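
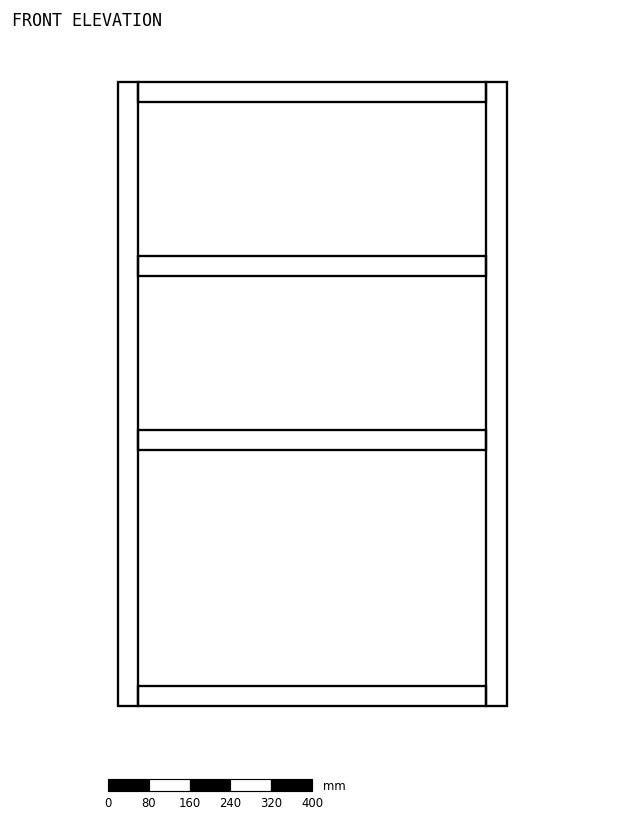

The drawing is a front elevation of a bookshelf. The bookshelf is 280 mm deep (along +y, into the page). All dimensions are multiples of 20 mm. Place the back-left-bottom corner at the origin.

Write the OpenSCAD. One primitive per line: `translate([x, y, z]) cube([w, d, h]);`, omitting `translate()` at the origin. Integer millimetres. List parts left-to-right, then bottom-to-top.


cube([40, 280, 1220]);
translate([40, 0, 0]) cube([680, 280, 40]);
translate([40, 0, 500]) cube([680, 280, 40]);
translate([40, 0, 840]) cube([680, 280, 40]);
translate([40, 0, 1180]) cube([680, 280, 40]);
translate([720, 0, 0]) cube([40, 280, 1220]);


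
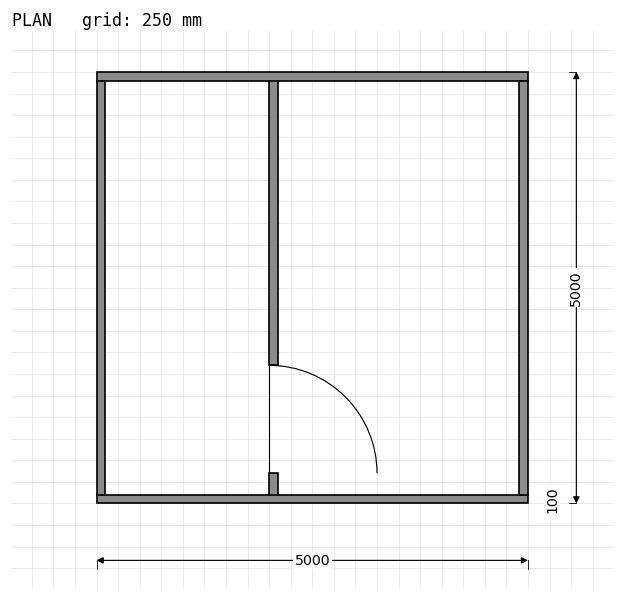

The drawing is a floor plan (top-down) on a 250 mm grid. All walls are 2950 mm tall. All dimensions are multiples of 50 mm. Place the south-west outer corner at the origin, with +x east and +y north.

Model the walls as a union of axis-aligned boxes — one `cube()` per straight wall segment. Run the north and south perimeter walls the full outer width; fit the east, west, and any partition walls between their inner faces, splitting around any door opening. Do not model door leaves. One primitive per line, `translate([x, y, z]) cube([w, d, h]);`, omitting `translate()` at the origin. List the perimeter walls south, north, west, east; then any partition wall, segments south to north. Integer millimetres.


cube([5000, 100, 2950]);
translate([0, 4900, 0]) cube([5000, 100, 2950]);
translate([0, 100, 0]) cube([100, 4800, 2950]);
translate([4900, 100, 0]) cube([100, 4800, 2950]);
translate([2000, 100, 0]) cube([100, 250, 2950]);
translate([2000, 1600, 0]) cube([100, 3300, 2950]);


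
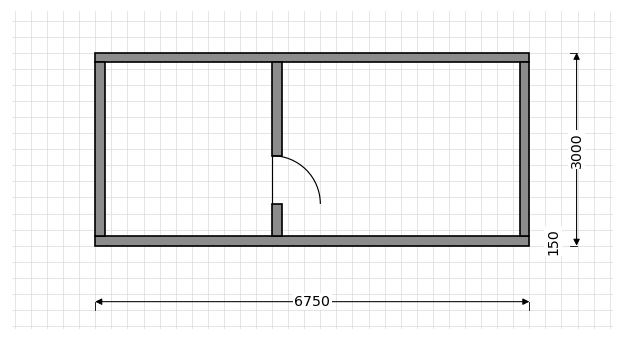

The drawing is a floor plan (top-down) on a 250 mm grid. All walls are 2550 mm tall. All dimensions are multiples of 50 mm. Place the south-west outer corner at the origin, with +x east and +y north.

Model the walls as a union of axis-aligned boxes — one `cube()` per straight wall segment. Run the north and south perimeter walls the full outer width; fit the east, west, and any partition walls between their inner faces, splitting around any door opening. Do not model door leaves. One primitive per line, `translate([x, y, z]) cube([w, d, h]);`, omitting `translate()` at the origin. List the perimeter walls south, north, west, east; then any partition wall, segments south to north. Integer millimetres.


cube([6750, 150, 2550]);
translate([0, 2850, 0]) cube([6750, 150, 2550]);
translate([0, 150, 0]) cube([150, 2700, 2550]);
translate([6600, 150, 0]) cube([150, 2700, 2550]);
translate([2750, 150, 0]) cube([150, 500, 2550]);
translate([2750, 1400, 0]) cube([150, 1450, 2550]);


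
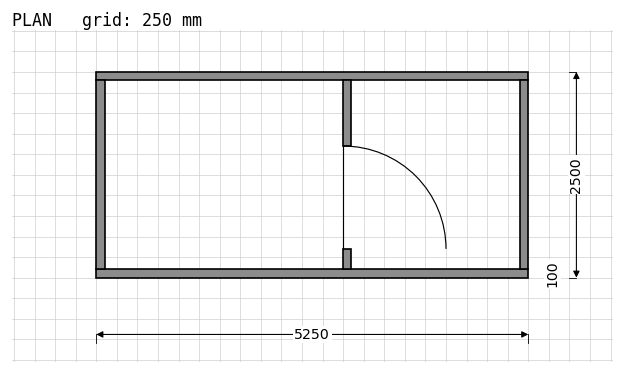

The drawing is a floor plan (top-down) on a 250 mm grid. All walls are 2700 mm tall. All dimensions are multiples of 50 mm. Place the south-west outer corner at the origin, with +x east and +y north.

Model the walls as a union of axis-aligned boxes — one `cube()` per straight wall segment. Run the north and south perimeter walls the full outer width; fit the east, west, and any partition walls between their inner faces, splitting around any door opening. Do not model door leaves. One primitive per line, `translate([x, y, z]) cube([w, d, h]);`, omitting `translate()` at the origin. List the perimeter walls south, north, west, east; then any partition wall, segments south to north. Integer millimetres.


cube([5250, 100, 2700]);
translate([0, 2400, 0]) cube([5250, 100, 2700]);
translate([0, 100, 0]) cube([100, 2300, 2700]);
translate([5150, 100, 0]) cube([100, 2300, 2700]);
translate([3000, 100, 0]) cube([100, 250, 2700]);
translate([3000, 1600, 0]) cube([100, 800, 2700]);


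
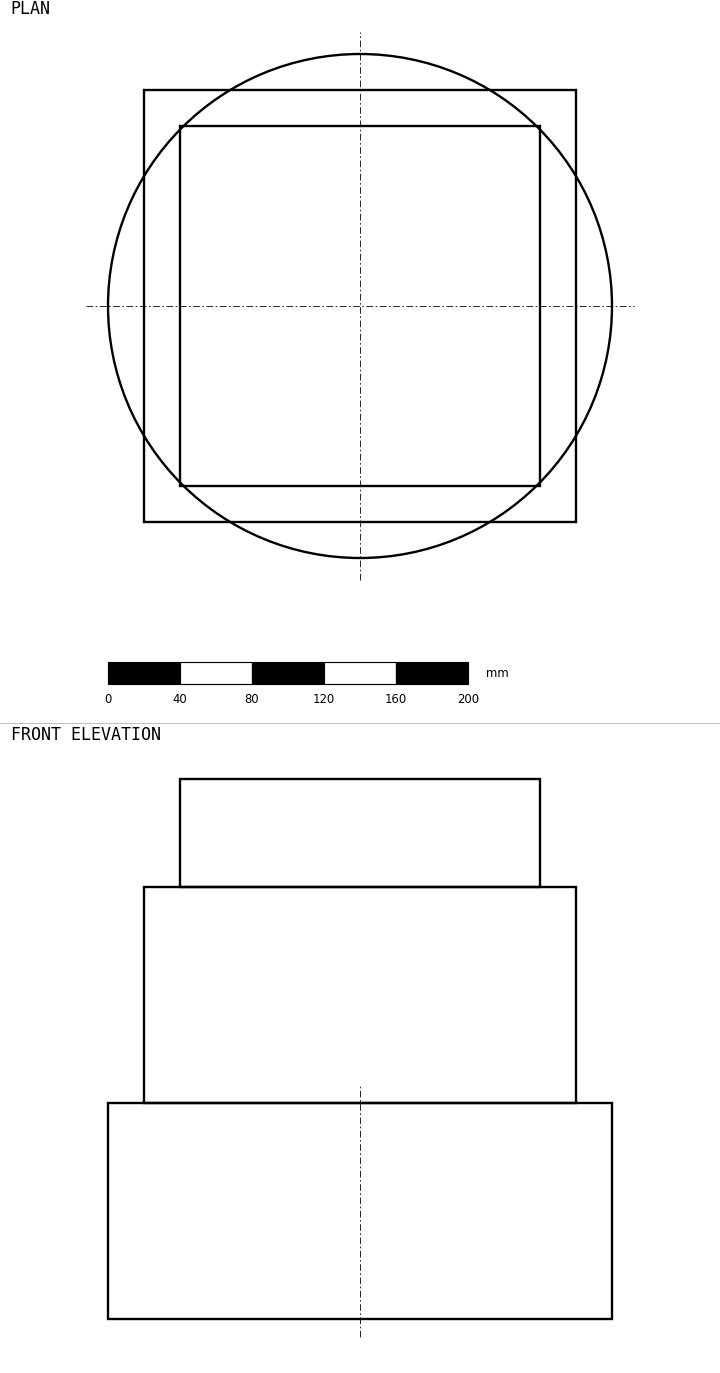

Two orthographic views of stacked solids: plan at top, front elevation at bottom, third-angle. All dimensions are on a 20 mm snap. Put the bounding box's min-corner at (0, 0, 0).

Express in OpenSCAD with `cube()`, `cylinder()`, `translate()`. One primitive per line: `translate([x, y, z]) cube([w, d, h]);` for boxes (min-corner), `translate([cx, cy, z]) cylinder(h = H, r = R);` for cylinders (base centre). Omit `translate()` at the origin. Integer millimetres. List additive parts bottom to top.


translate([140, 140, 0]) cylinder(h = 120, r = 140);
translate([20, 20, 120]) cube([240, 240, 120]);
translate([40, 40, 240]) cube([200, 200, 60]);


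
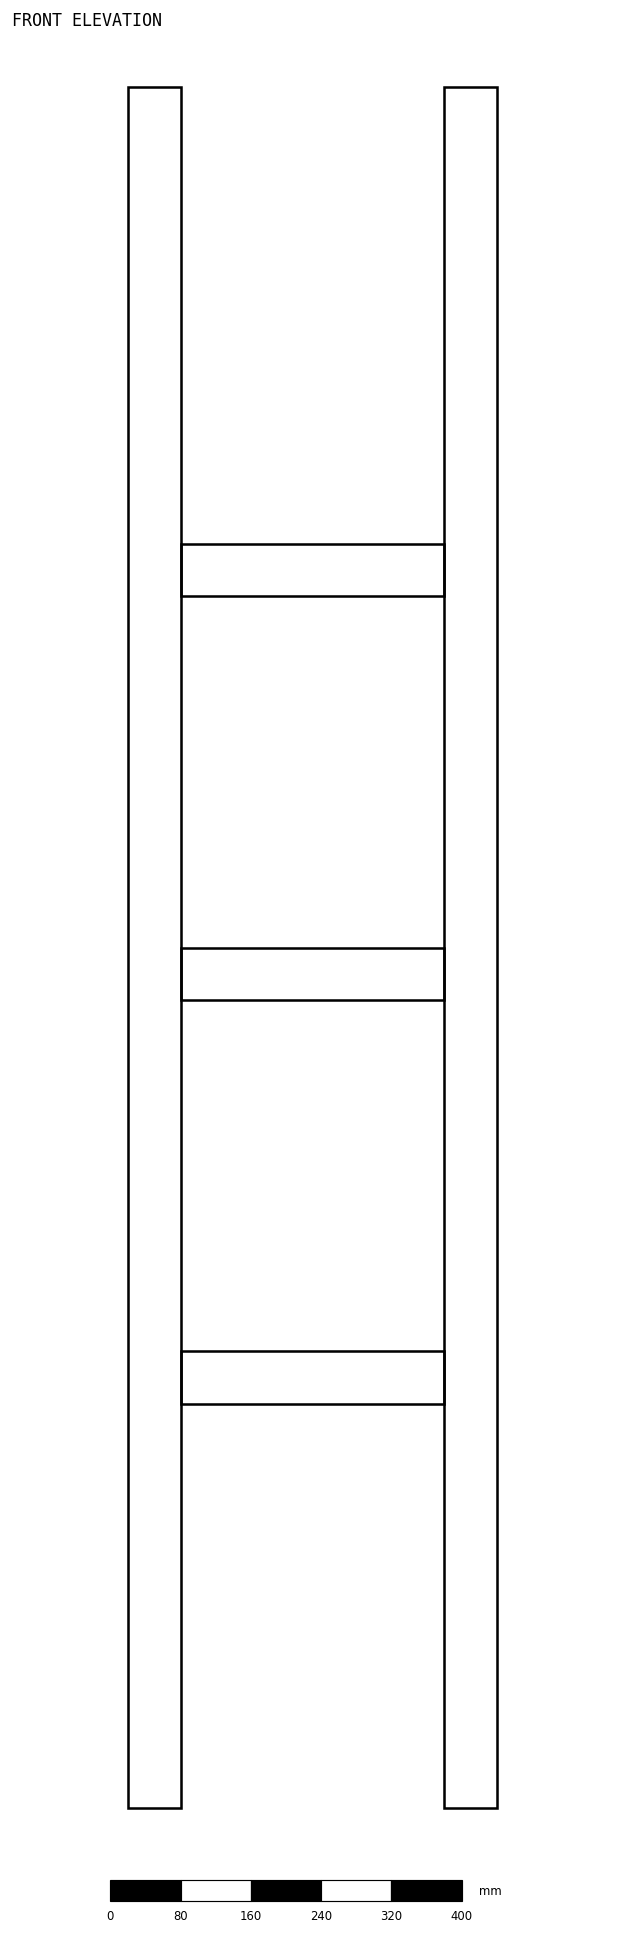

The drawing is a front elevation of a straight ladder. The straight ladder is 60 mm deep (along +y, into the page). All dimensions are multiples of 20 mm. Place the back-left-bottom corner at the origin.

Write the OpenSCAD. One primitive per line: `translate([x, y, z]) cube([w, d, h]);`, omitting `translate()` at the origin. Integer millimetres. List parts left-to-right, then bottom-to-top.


cube([60, 60, 1960]);
translate([60, 0, 460]) cube([300, 60, 60]);
translate([60, 0, 920]) cube([300, 60, 60]);
translate([60, 0, 1380]) cube([300, 60, 60]);
translate([360, 0, 0]) cube([60, 60, 1960]);


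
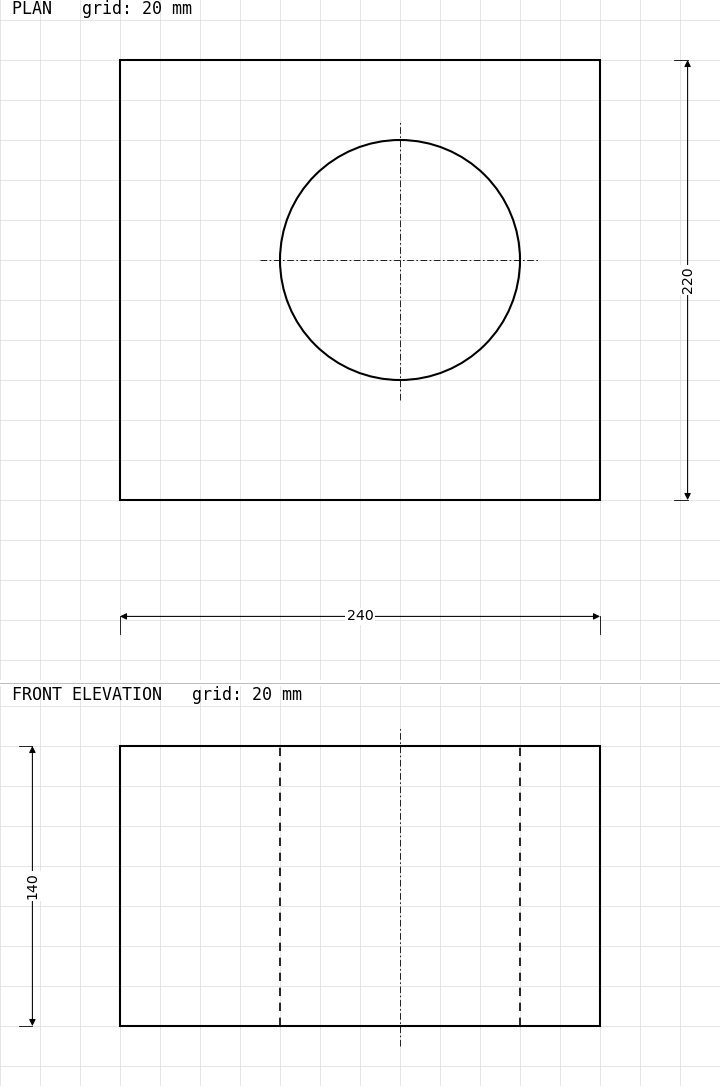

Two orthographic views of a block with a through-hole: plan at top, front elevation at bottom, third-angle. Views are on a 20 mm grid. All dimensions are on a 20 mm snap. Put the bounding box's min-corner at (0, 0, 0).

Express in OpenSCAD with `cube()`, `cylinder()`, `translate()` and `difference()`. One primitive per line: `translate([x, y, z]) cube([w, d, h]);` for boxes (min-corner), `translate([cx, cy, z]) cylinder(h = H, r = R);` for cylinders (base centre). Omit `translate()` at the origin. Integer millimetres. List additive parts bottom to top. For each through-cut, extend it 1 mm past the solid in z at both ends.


difference() {
  cube([240, 220, 140]);
  translate([140, 120, -1]) cylinder(h = 142, r = 60);
}


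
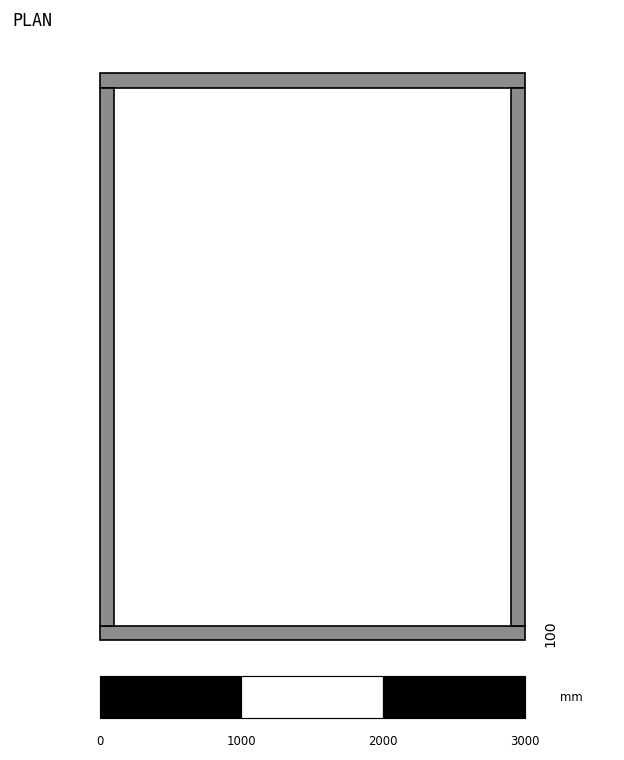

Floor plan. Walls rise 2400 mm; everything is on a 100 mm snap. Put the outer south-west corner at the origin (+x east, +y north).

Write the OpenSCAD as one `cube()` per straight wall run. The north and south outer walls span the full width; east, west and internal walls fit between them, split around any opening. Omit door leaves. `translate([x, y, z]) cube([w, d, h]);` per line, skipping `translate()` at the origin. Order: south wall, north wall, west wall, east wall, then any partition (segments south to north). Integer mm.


cube([3000, 100, 2400]);
translate([0, 3900, 0]) cube([3000, 100, 2400]);
translate([0, 100, 0]) cube([100, 3800, 2400]);
translate([2900, 100, 0]) cube([100, 3800, 2400]);


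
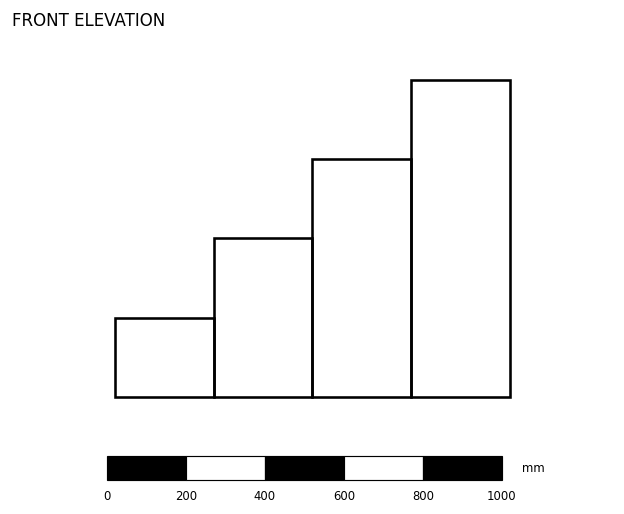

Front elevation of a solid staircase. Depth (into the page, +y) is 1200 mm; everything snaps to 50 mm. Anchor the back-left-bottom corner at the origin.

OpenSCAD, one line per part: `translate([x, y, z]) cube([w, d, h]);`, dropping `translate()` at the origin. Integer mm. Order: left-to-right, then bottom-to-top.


cube([250, 1200, 200]);
translate([250, 0, 0]) cube([250, 1200, 400]);
translate([500, 0, 0]) cube([250, 1200, 600]);
translate([750, 0, 0]) cube([250, 1200, 800]);


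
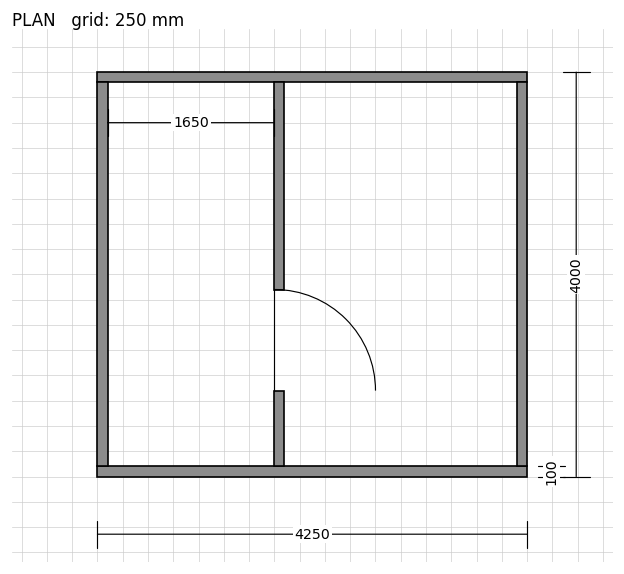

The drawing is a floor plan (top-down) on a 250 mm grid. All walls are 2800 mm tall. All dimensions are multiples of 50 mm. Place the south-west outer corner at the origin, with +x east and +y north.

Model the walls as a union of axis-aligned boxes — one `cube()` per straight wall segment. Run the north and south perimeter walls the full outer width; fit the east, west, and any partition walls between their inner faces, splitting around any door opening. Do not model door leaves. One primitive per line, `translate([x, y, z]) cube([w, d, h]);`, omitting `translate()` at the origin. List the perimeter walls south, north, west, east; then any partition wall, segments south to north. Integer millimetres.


cube([4250, 100, 2800]);
translate([0, 3900, 0]) cube([4250, 100, 2800]);
translate([0, 100, 0]) cube([100, 3800, 2800]);
translate([4150, 100, 0]) cube([100, 3800, 2800]);
translate([1750, 100, 0]) cube([100, 750, 2800]);
translate([1750, 1850, 0]) cube([100, 2050, 2800]);


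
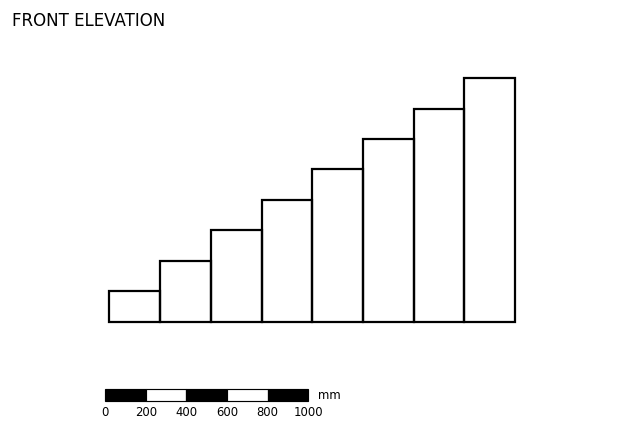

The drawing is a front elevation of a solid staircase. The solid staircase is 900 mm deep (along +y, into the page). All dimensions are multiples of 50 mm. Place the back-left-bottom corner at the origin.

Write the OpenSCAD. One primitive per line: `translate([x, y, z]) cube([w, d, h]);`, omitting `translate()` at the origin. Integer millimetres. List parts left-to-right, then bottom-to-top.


cube([250, 900, 150]);
translate([250, 0, 0]) cube([250, 900, 300]);
translate([500, 0, 0]) cube([250, 900, 450]);
translate([750, 0, 0]) cube([250, 900, 600]);
translate([1000, 0, 0]) cube([250, 900, 750]);
translate([1250, 0, 0]) cube([250, 900, 900]);
translate([1500, 0, 0]) cube([250, 900, 1050]);
translate([1750, 0, 0]) cube([250, 900, 1200]);


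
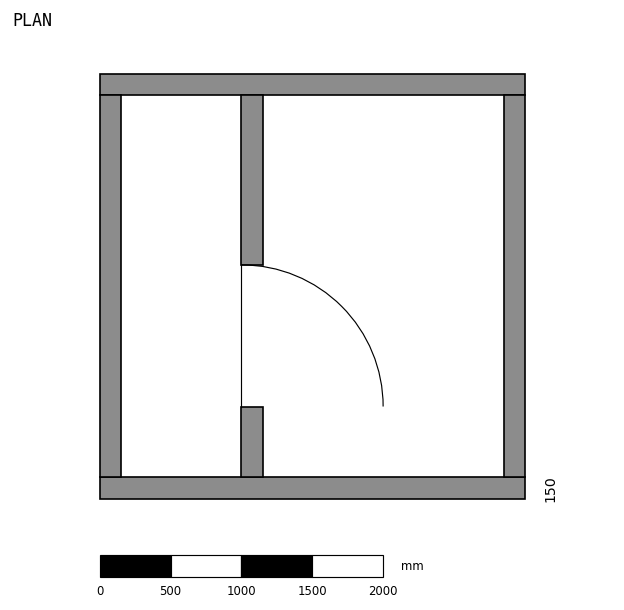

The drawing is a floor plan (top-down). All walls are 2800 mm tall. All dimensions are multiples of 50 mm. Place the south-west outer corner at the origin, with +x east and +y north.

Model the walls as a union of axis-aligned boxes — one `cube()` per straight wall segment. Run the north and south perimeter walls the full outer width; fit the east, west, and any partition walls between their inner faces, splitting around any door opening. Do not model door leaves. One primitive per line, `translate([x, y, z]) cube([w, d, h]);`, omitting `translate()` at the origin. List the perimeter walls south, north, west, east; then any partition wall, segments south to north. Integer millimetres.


cube([3000, 150, 2800]);
translate([0, 2850, 0]) cube([3000, 150, 2800]);
translate([0, 150, 0]) cube([150, 2700, 2800]);
translate([2850, 150, 0]) cube([150, 2700, 2800]);
translate([1000, 150, 0]) cube([150, 500, 2800]);
translate([1000, 1650, 0]) cube([150, 1200, 2800]);


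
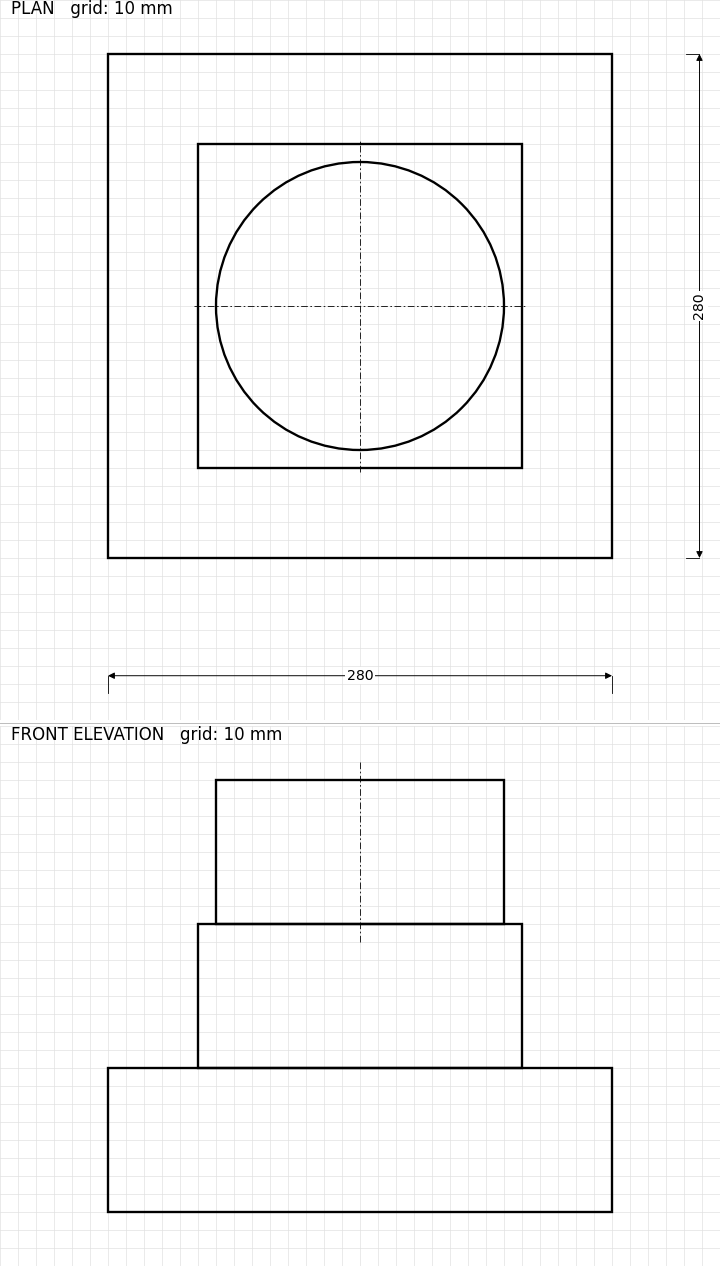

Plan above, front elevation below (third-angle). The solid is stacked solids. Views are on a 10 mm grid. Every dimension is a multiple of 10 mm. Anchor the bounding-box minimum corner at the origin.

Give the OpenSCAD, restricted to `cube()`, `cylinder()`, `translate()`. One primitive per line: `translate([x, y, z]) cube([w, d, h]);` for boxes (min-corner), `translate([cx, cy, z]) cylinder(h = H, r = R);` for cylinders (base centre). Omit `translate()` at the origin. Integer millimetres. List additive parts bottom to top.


cube([280, 280, 80]);
translate([50, 50, 80]) cube([180, 180, 80]);
translate([140, 140, 160]) cylinder(h = 80, r = 80);


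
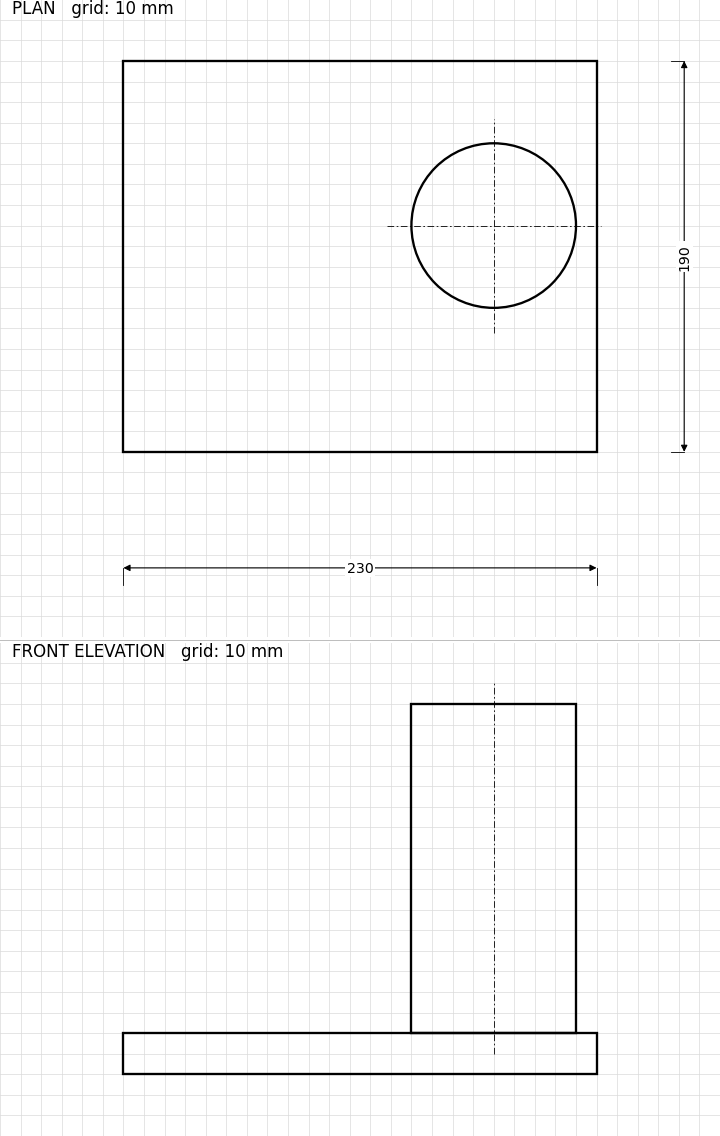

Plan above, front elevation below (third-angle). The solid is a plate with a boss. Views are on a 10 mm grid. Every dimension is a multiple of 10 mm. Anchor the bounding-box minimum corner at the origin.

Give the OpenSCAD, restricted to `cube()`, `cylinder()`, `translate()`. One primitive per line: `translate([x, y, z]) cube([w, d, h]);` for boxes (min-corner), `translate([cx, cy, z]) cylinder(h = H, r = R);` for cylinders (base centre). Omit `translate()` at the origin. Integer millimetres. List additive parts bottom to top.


cube([230, 190, 20]);
translate([180, 110, 20]) cylinder(h = 160, r = 40);


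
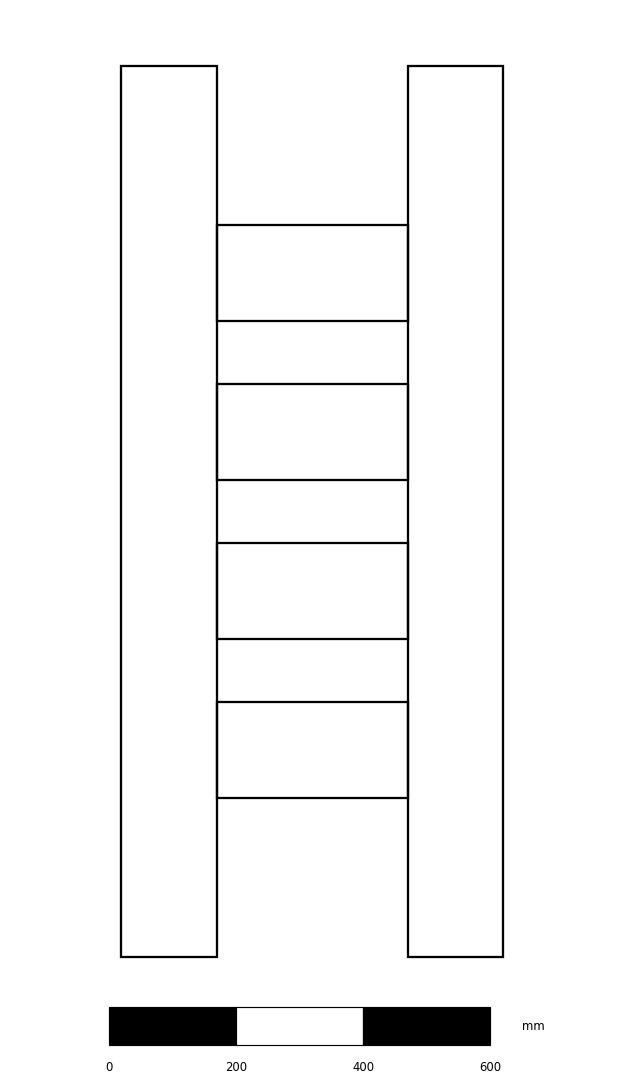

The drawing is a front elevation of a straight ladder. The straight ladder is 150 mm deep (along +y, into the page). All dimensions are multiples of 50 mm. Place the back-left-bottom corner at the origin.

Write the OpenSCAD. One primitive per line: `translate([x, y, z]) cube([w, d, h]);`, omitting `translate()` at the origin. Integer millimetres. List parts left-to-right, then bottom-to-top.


cube([150, 150, 1400]);
translate([150, 0, 250]) cube([300, 150, 150]);
translate([150, 0, 500]) cube([300, 150, 150]);
translate([150, 0, 750]) cube([300, 150, 150]);
translate([150, 0, 1000]) cube([300, 150, 150]);
translate([450, 0, 0]) cube([150, 150, 1400]);


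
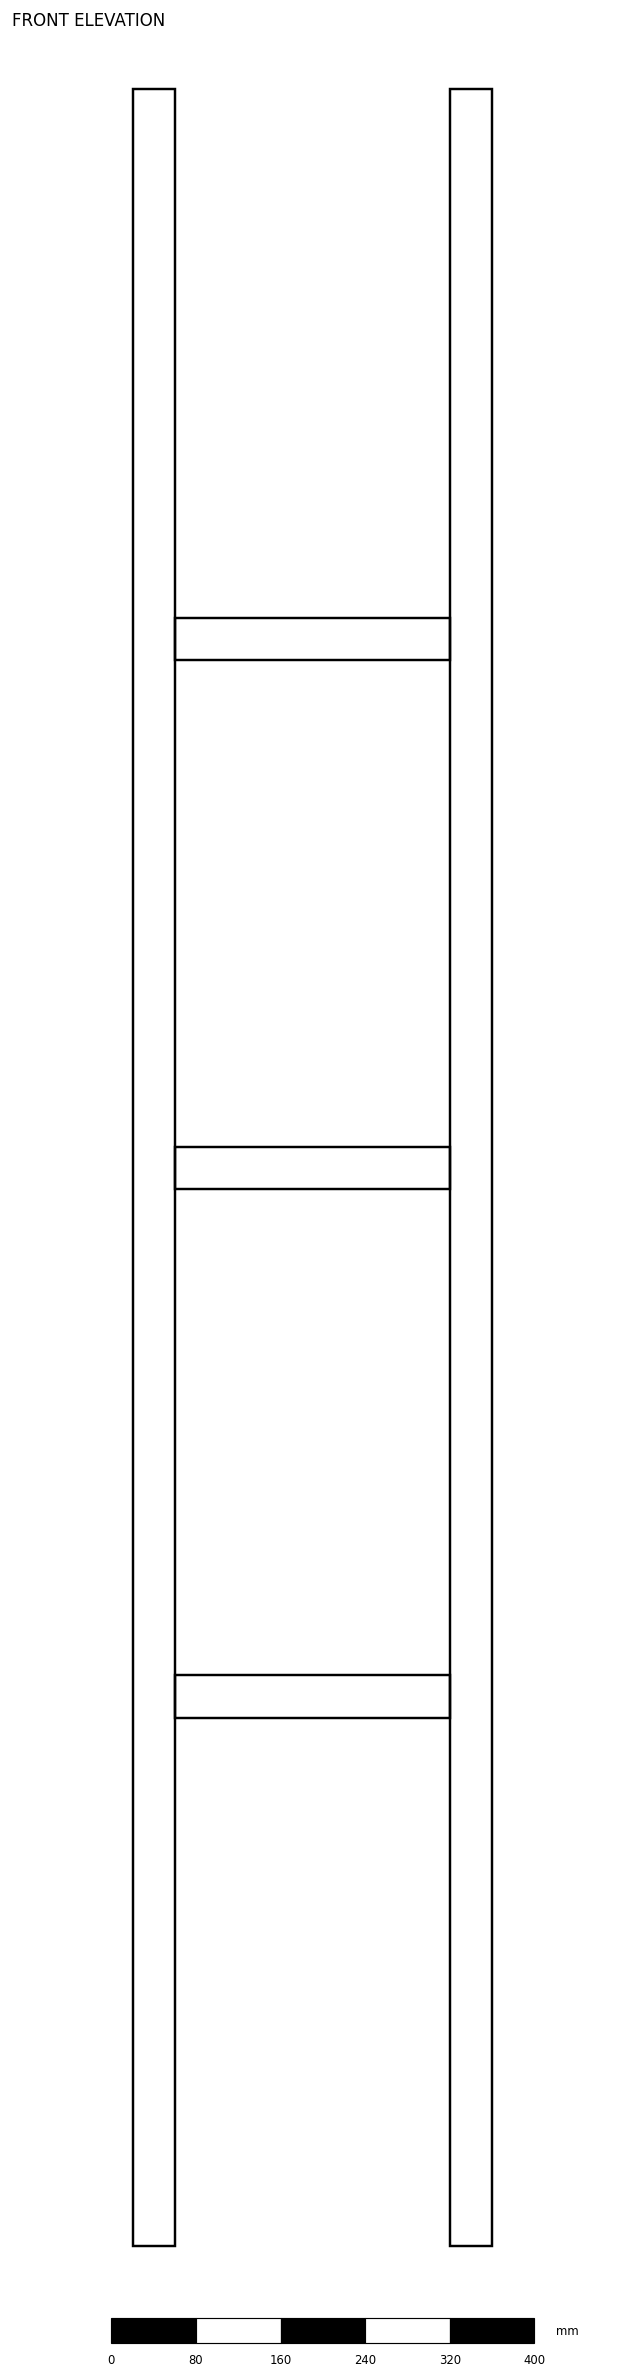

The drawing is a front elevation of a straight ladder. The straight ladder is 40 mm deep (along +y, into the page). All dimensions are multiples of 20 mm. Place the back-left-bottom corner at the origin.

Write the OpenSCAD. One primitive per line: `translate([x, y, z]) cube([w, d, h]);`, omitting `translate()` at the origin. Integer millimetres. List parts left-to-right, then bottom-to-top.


cube([40, 40, 2040]);
translate([40, 0, 500]) cube([260, 40, 40]);
translate([40, 0, 1000]) cube([260, 40, 40]);
translate([40, 0, 1500]) cube([260, 40, 40]);
translate([300, 0, 0]) cube([40, 40, 2040]);


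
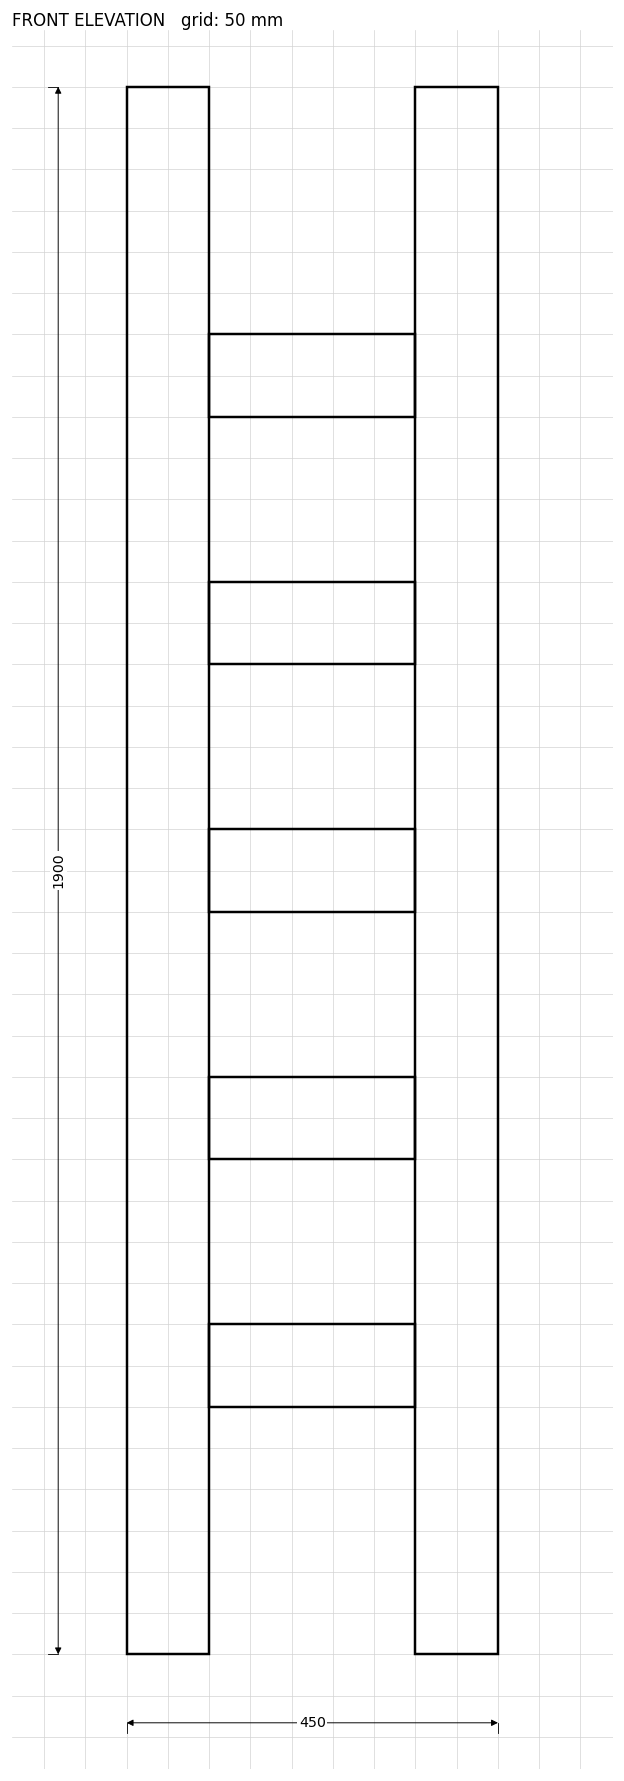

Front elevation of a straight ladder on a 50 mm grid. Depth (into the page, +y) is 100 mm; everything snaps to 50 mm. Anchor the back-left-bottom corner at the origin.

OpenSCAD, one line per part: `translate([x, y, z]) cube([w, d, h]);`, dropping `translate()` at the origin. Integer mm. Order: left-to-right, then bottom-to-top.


cube([100, 100, 1900]);
translate([100, 0, 300]) cube([250, 100, 100]);
translate([100, 0, 600]) cube([250, 100, 100]);
translate([100, 0, 900]) cube([250, 100, 100]);
translate([100, 0, 1200]) cube([250, 100, 100]);
translate([100, 0, 1500]) cube([250, 100, 100]);
translate([350, 0, 0]) cube([100, 100, 1900]);


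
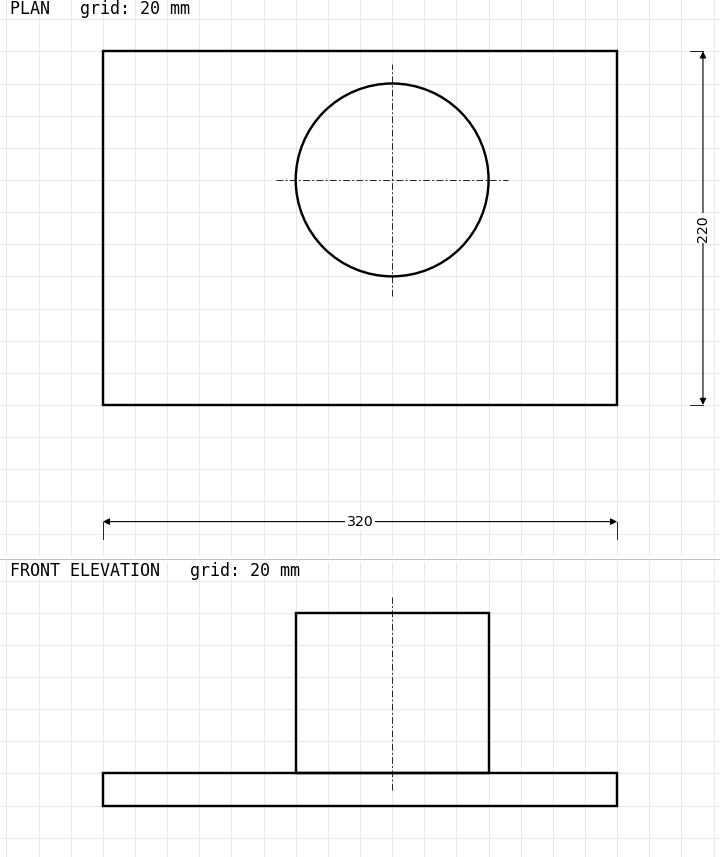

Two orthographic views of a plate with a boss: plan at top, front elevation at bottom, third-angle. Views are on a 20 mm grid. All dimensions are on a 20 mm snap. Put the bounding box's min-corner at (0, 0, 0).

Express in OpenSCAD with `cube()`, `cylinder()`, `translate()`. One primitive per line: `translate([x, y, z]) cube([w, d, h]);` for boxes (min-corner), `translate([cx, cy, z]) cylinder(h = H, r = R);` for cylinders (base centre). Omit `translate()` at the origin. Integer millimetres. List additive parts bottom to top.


cube([320, 220, 20]);
translate([180, 140, 20]) cylinder(h = 100, r = 60);


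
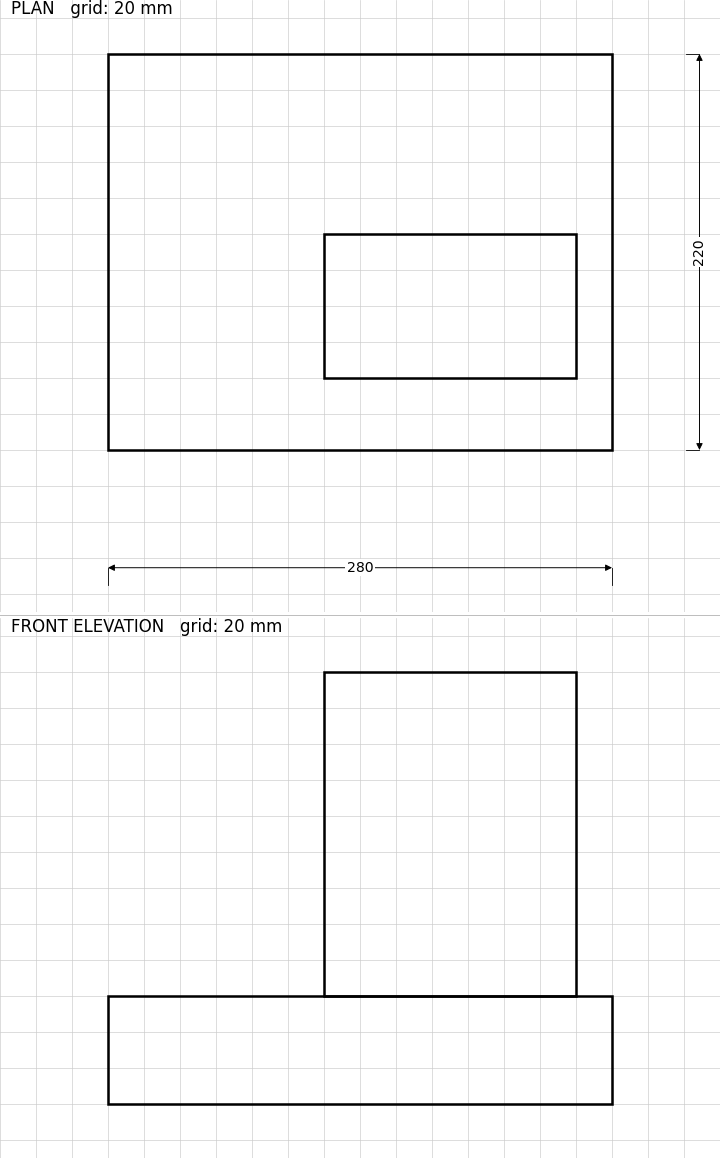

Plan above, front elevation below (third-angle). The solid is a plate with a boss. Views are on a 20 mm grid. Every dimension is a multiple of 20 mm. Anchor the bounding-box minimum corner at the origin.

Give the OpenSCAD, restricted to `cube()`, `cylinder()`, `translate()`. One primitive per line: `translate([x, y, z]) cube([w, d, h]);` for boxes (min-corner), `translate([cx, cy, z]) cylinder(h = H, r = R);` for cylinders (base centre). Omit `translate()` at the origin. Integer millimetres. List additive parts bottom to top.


cube([280, 220, 60]);
translate([120, 40, 60]) cube([140, 80, 180]);


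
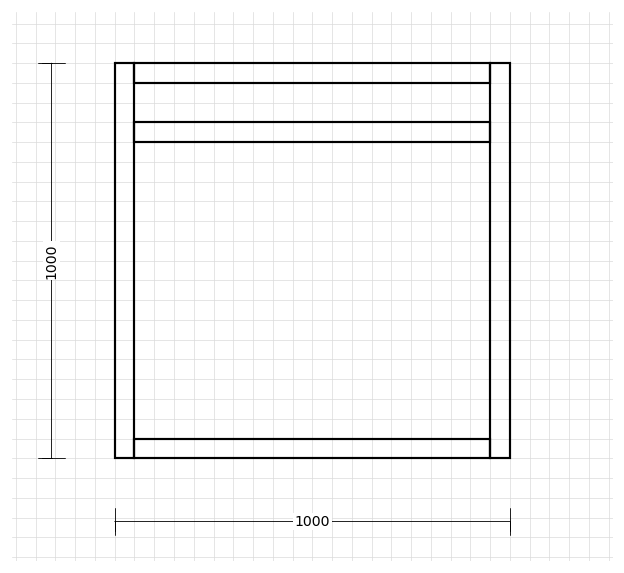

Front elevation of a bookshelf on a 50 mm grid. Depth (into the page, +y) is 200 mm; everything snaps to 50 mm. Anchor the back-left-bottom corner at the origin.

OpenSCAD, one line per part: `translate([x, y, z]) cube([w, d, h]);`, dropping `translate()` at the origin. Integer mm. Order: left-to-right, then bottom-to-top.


cube([50, 200, 1000]);
translate([50, 0, 0]) cube([900, 200, 50]);
translate([50, 0, 800]) cube([900, 200, 50]);
translate([50, 0, 950]) cube([900, 200, 50]);
translate([950, 0, 0]) cube([50, 200, 1000]);


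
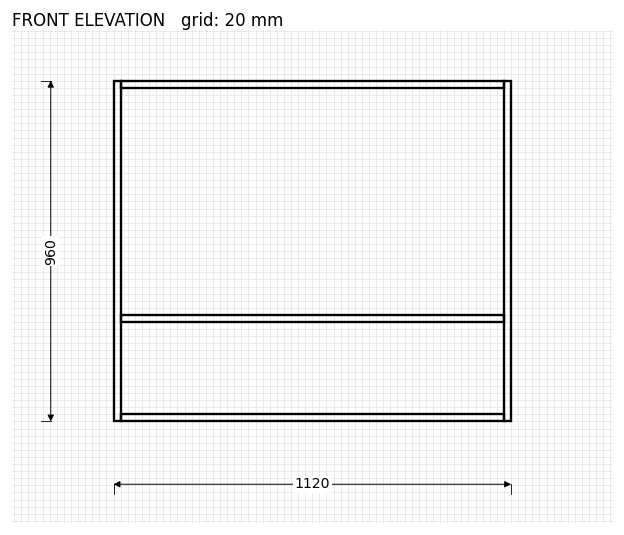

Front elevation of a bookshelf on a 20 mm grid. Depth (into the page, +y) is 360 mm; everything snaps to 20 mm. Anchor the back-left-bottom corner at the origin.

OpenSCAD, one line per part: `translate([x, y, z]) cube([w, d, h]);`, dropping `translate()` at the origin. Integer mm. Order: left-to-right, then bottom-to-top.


cube([20, 360, 960]);
translate([20, 0, 0]) cube([1080, 360, 20]);
translate([20, 0, 280]) cube([1080, 360, 20]);
translate([20, 0, 940]) cube([1080, 360, 20]);
translate([1100, 0, 0]) cube([20, 360, 960]);


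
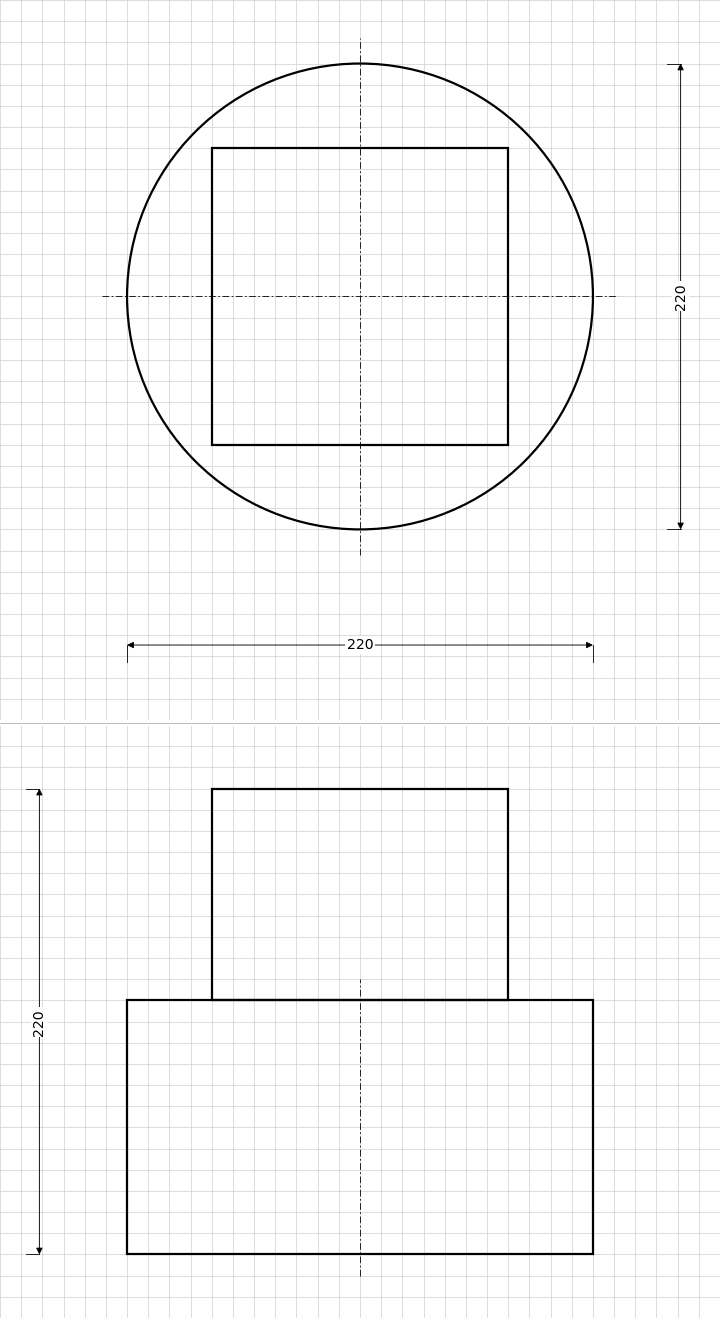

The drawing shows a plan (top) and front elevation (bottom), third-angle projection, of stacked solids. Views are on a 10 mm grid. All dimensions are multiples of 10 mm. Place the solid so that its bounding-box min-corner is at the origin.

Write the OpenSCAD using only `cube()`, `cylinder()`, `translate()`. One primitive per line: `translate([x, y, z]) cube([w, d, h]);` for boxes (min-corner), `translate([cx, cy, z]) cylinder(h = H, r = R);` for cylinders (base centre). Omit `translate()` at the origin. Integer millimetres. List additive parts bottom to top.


translate([110, 110, 0]) cylinder(h = 120, r = 110);
translate([40, 40, 120]) cube([140, 140, 100]);


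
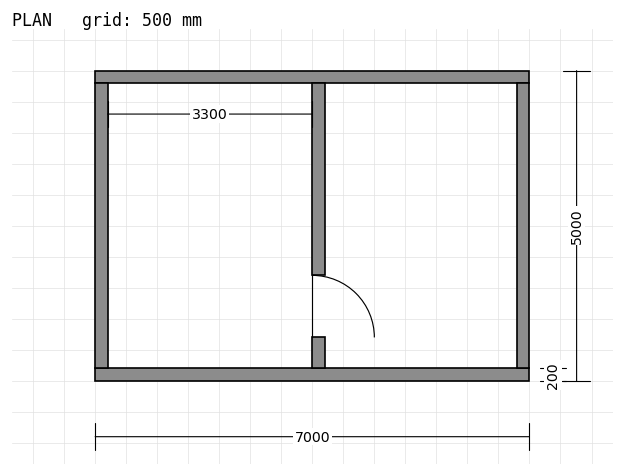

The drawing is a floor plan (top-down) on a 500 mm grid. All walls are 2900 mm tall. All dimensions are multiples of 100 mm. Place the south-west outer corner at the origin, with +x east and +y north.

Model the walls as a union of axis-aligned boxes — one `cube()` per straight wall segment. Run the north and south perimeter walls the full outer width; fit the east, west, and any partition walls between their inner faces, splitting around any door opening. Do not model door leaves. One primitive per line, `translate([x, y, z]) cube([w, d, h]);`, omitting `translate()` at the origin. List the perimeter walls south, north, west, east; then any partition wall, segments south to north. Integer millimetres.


cube([7000, 200, 2900]);
translate([0, 4800, 0]) cube([7000, 200, 2900]);
translate([0, 200, 0]) cube([200, 4600, 2900]);
translate([6800, 200, 0]) cube([200, 4600, 2900]);
translate([3500, 200, 0]) cube([200, 500, 2900]);
translate([3500, 1700, 0]) cube([200, 3100, 2900]);


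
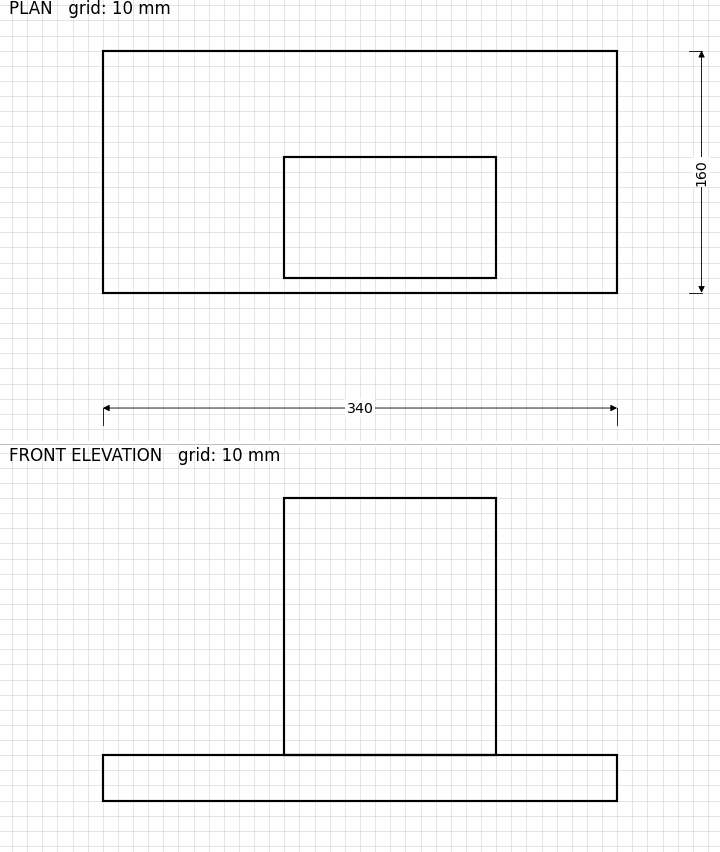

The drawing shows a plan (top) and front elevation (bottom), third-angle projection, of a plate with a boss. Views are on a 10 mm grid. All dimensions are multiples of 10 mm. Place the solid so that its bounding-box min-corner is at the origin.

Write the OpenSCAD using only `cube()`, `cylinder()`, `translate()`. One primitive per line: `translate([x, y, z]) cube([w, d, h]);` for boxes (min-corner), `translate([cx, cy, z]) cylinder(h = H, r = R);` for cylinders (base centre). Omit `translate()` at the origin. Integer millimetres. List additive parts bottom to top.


cube([340, 160, 30]);
translate([120, 10, 30]) cube([140, 80, 170]);


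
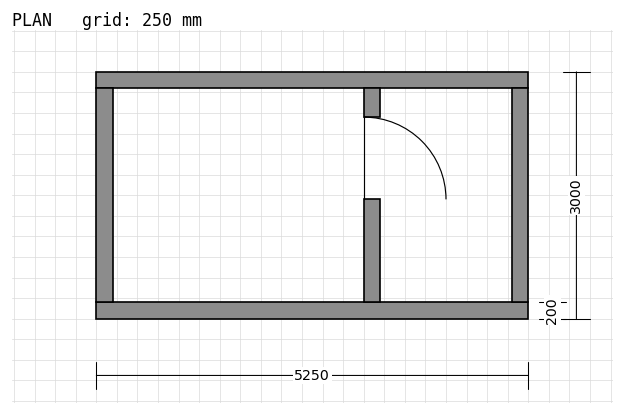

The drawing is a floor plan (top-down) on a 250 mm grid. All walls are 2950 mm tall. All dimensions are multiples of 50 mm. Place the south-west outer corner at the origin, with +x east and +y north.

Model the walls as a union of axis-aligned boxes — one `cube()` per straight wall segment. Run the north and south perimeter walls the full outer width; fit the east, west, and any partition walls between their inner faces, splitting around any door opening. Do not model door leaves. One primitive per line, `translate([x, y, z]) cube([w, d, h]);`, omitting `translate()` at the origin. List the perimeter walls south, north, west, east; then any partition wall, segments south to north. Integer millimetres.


cube([5250, 200, 2950]);
translate([0, 2800, 0]) cube([5250, 200, 2950]);
translate([0, 200, 0]) cube([200, 2600, 2950]);
translate([5050, 200, 0]) cube([200, 2600, 2950]);
translate([3250, 200, 0]) cube([200, 1250, 2950]);
translate([3250, 2450, 0]) cube([200, 350, 2950]);


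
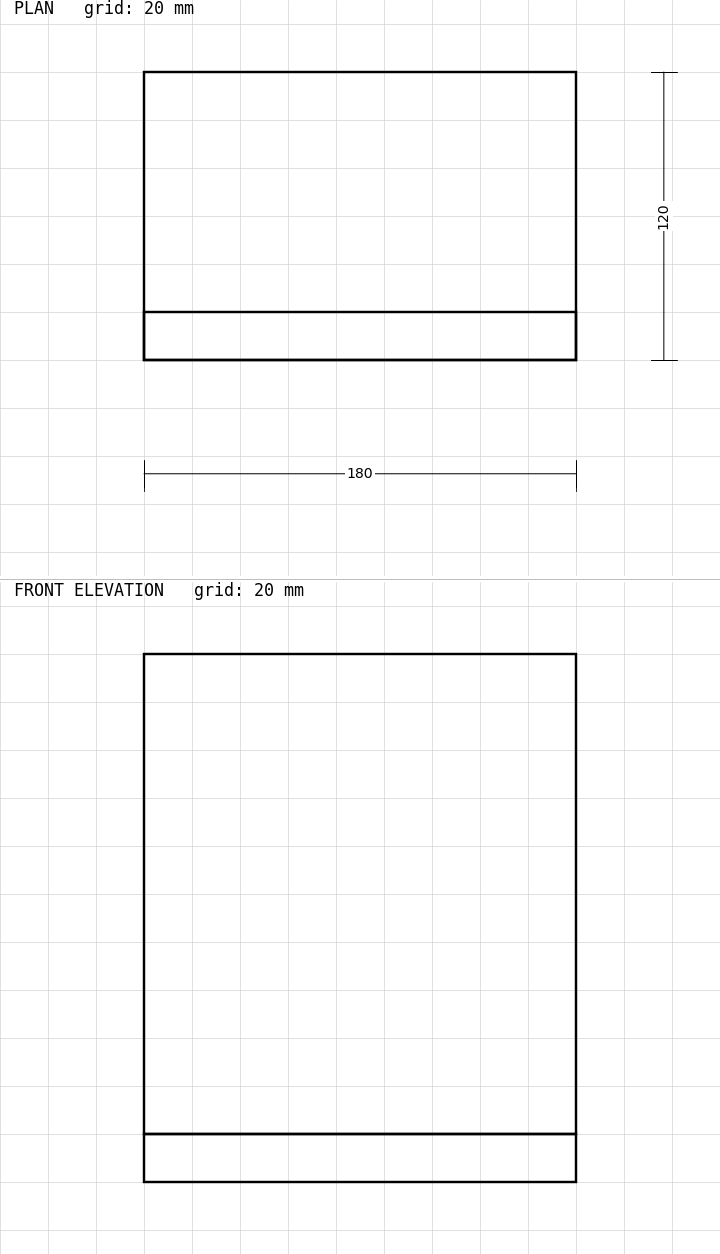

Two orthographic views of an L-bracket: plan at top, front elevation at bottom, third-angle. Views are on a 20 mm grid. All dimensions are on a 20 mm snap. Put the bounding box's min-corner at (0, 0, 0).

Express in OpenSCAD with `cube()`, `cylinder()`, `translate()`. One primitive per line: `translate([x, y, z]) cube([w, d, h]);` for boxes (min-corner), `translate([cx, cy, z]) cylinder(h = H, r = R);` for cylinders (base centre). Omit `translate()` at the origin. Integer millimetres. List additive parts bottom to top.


cube([180, 120, 20]);
translate([0, 0, 20]) cube([180, 20, 200]);


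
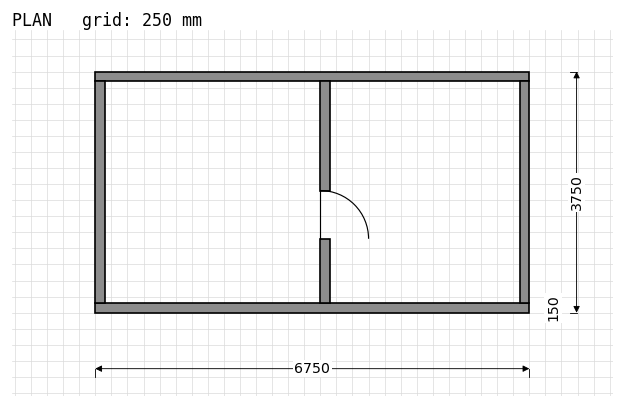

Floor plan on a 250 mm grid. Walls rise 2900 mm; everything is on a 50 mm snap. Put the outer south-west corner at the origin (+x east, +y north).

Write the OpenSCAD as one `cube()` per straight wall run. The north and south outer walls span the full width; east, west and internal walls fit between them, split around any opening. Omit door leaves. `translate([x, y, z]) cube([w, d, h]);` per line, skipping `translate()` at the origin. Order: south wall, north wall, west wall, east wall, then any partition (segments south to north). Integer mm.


cube([6750, 150, 2900]);
translate([0, 3600, 0]) cube([6750, 150, 2900]);
translate([0, 150, 0]) cube([150, 3450, 2900]);
translate([6600, 150, 0]) cube([150, 3450, 2900]);
translate([3500, 150, 0]) cube([150, 1000, 2900]);
translate([3500, 1900, 0]) cube([150, 1700, 2900]);


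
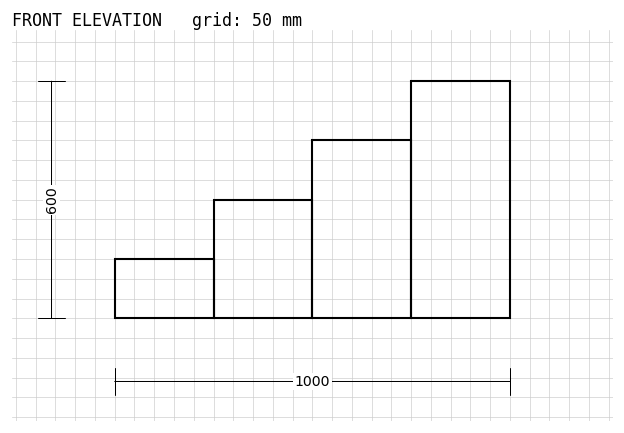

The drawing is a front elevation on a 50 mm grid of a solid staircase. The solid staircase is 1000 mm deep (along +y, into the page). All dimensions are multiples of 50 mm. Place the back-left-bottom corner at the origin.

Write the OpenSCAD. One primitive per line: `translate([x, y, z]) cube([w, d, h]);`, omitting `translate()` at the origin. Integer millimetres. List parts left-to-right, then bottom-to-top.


cube([250, 1000, 150]);
translate([250, 0, 0]) cube([250, 1000, 300]);
translate([500, 0, 0]) cube([250, 1000, 450]);
translate([750, 0, 0]) cube([250, 1000, 600]);


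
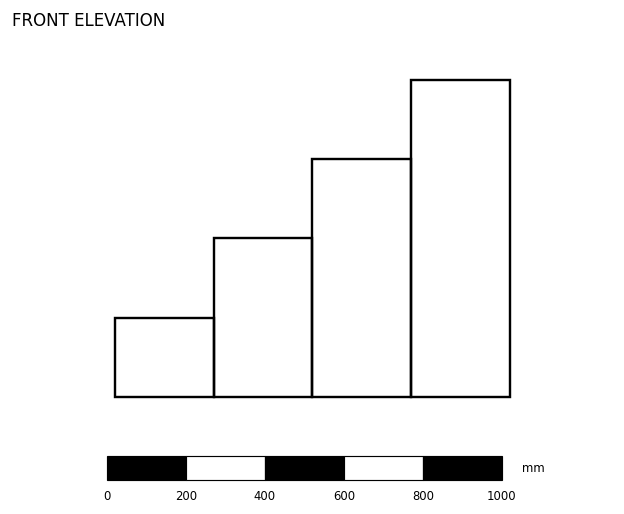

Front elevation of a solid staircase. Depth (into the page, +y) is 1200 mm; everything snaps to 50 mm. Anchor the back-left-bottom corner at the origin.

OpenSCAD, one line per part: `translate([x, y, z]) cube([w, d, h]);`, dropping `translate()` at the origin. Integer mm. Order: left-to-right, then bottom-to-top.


cube([250, 1200, 200]);
translate([250, 0, 0]) cube([250, 1200, 400]);
translate([500, 0, 0]) cube([250, 1200, 600]);
translate([750, 0, 0]) cube([250, 1200, 800]);


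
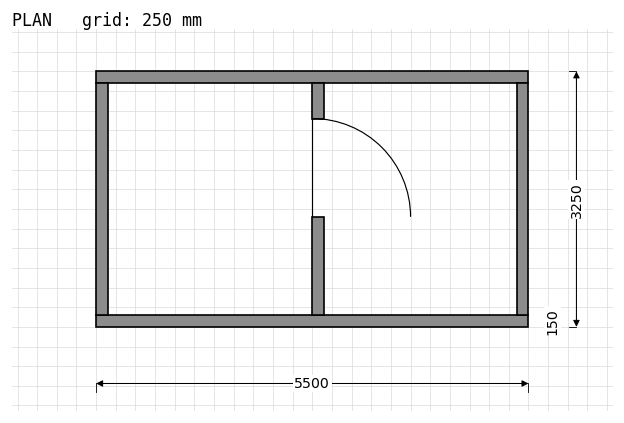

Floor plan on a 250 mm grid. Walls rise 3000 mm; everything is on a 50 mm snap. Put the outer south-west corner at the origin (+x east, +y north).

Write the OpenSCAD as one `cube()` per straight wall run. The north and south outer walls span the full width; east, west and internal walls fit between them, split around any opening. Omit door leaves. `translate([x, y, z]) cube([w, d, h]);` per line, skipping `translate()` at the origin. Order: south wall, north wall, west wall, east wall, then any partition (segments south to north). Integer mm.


cube([5500, 150, 3000]);
translate([0, 3100, 0]) cube([5500, 150, 3000]);
translate([0, 150, 0]) cube([150, 2950, 3000]);
translate([5350, 150, 0]) cube([150, 2950, 3000]);
translate([2750, 150, 0]) cube([150, 1250, 3000]);
translate([2750, 2650, 0]) cube([150, 450, 3000]);


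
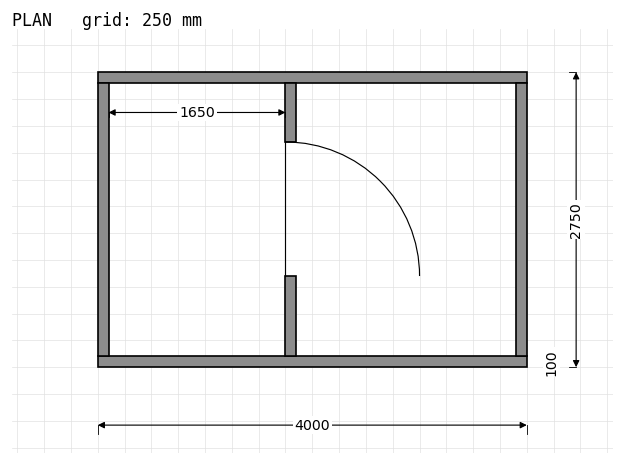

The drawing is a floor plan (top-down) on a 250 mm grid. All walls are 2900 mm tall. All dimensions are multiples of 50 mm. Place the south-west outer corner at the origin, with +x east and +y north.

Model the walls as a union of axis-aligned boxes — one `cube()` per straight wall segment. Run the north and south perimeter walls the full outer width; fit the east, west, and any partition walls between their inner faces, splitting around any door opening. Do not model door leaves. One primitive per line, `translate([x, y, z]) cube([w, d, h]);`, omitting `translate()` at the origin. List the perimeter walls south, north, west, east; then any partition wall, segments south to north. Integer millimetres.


cube([4000, 100, 2900]);
translate([0, 2650, 0]) cube([4000, 100, 2900]);
translate([0, 100, 0]) cube([100, 2550, 2900]);
translate([3900, 100, 0]) cube([100, 2550, 2900]);
translate([1750, 100, 0]) cube([100, 750, 2900]);
translate([1750, 2100, 0]) cube([100, 550, 2900]);


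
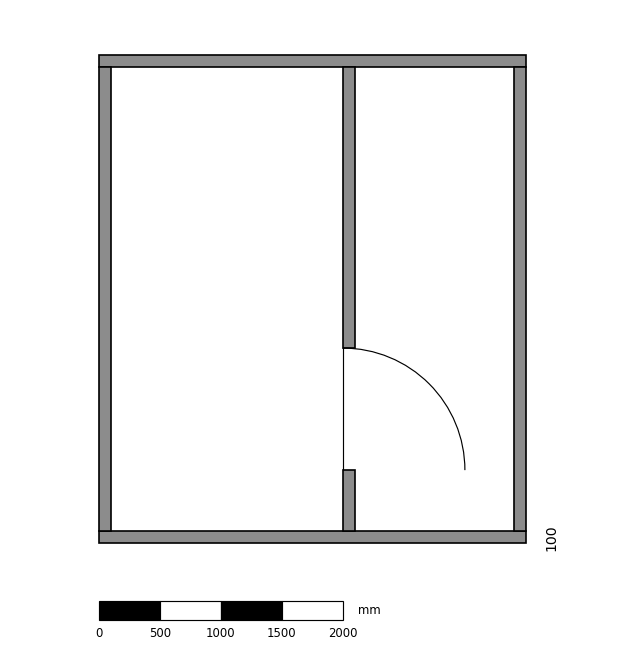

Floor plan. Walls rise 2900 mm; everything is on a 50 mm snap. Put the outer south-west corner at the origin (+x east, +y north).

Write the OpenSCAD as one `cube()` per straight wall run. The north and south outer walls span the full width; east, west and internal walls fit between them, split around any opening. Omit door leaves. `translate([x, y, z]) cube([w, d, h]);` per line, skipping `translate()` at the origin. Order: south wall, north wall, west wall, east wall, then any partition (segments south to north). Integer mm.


cube([3500, 100, 2900]);
translate([0, 3900, 0]) cube([3500, 100, 2900]);
translate([0, 100, 0]) cube([100, 3800, 2900]);
translate([3400, 100, 0]) cube([100, 3800, 2900]);
translate([2000, 100, 0]) cube([100, 500, 2900]);
translate([2000, 1600, 0]) cube([100, 2300, 2900]);


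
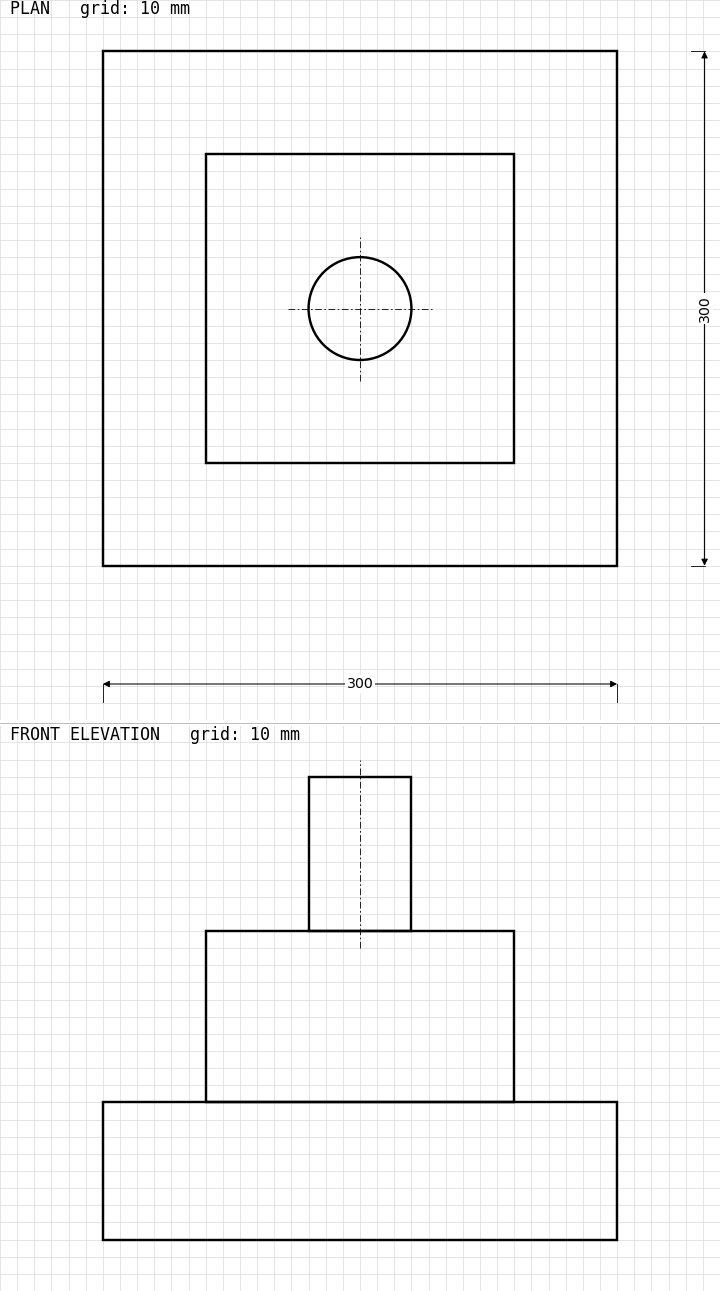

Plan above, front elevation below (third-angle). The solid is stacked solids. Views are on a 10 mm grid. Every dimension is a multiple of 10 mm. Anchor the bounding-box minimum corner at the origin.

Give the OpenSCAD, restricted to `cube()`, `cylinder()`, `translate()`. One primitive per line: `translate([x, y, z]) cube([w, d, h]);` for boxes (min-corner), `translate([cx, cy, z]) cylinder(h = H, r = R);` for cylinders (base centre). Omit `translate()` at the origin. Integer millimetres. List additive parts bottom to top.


cube([300, 300, 80]);
translate([60, 60, 80]) cube([180, 180, 100]);
translate([150, 150, 180]) cylinder(h = 90, r = 30);


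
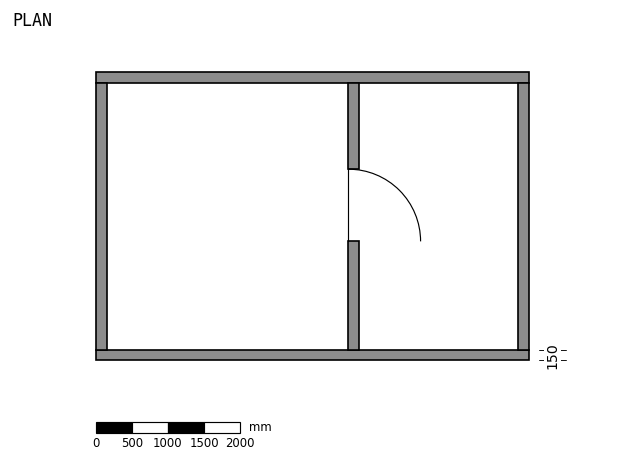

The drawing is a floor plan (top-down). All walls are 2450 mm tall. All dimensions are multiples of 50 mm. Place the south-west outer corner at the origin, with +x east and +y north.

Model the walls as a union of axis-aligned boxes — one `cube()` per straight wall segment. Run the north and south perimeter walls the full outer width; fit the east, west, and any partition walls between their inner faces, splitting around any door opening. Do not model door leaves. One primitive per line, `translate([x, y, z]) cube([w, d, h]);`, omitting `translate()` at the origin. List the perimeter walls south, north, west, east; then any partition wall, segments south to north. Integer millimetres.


cube([6000, 150, 2450]);
translate([0, 3850, 0]) cube([6000, 150, 2450]);
translate([0, 150, 0]) cube([150, 3700, 2450]);
translate([5850, 150, 0]) cube([150, 3700, 2450]);
translate([3500, 150, 0]) cube([150, 1500, 2450]);
translate([3500, 2650, 0]) cube([150, 1200, 2450]);


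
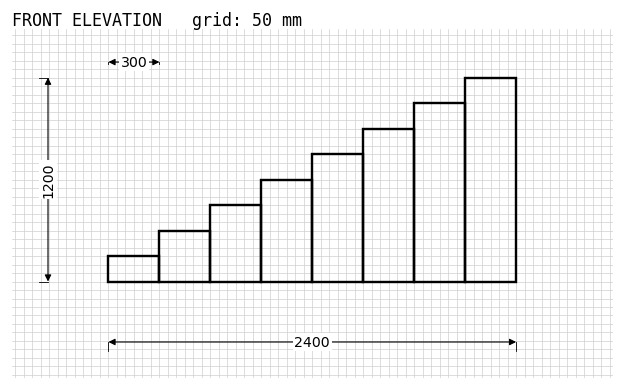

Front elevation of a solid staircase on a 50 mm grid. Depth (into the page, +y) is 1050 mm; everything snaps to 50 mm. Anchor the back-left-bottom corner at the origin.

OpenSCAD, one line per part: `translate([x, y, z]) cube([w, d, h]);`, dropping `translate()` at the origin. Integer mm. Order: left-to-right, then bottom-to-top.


cube([300, 1050, 150]);
translate([300, 0, 0]) cube([300, 1050, 300]);
translate([600, 0, 0]) cube([300, 1050, 450]);
translate([900, 0, 0]) cube([300, 1050, 600]);
translate([1200, 0, 0]) cube([300, 1050, 750]);
translate([1500, 0, 0]) cube([300, 1050, 900]);
translate([1800, 0, 0]) cube([300, 1050, 1050]);
translate([2100, 0, 0]) cube([300, 1050, 1200]);


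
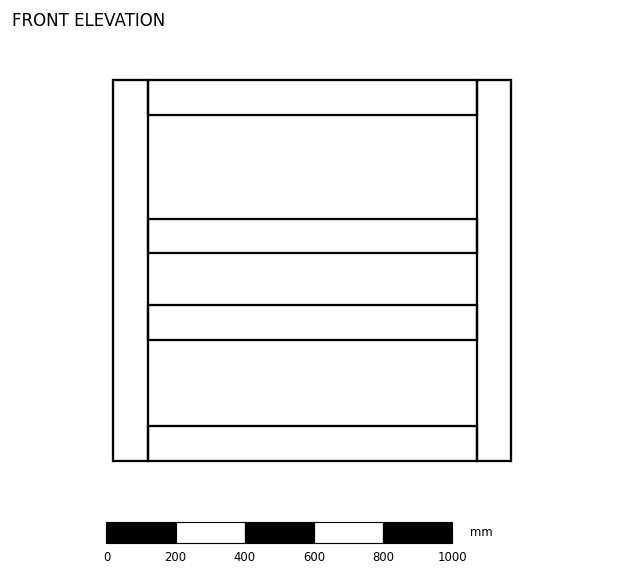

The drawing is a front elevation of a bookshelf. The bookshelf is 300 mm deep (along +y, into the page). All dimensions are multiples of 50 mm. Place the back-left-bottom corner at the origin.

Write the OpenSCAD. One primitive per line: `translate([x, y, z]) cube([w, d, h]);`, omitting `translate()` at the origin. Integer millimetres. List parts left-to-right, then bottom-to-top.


cube([100, 300, 1100]);
translate([100, 0, 0]) cube([950, 300, 100]);
translate([100, 0, 350]) cube([950, 300, 100]);
translate([100, 0, 600]) cube([950, 300, 100]);
translate([100, 0, 1000]) cube([950, 300, 100]);
translate([1050, 0, 0]) cube([100, 300, 1100]);


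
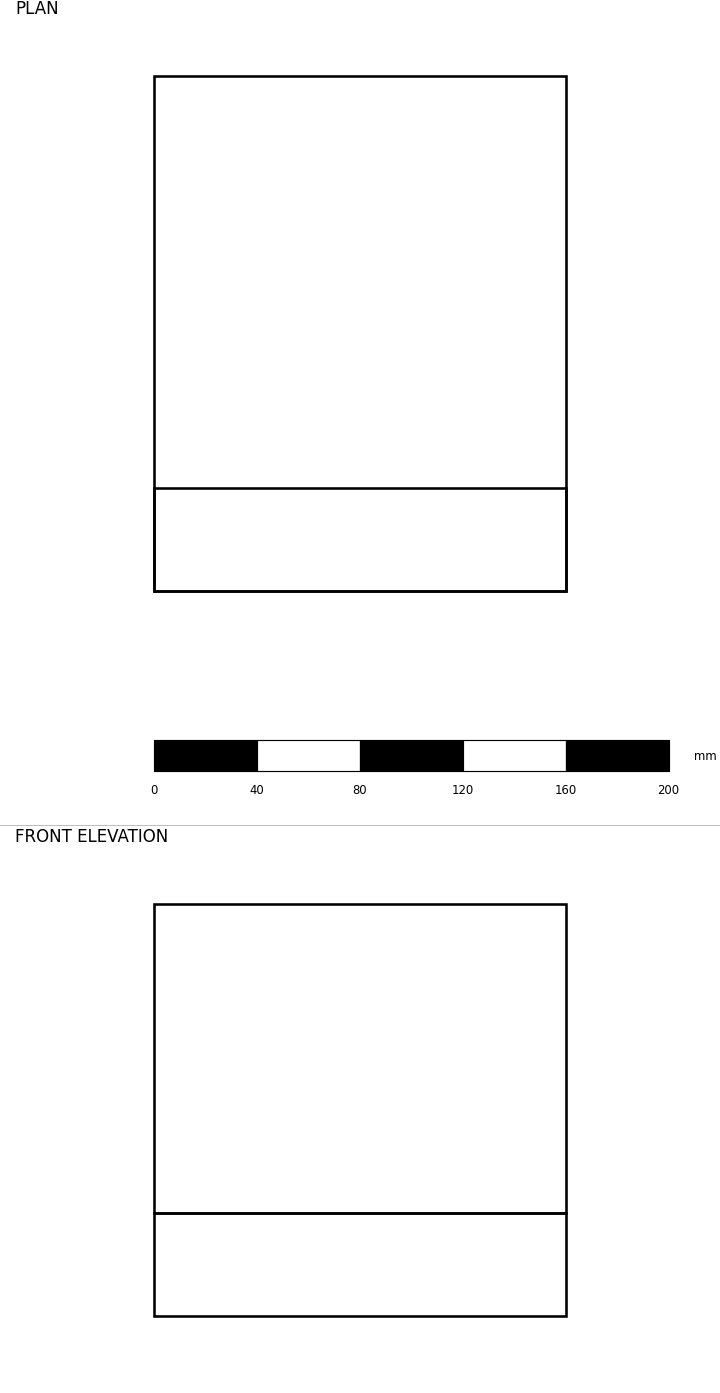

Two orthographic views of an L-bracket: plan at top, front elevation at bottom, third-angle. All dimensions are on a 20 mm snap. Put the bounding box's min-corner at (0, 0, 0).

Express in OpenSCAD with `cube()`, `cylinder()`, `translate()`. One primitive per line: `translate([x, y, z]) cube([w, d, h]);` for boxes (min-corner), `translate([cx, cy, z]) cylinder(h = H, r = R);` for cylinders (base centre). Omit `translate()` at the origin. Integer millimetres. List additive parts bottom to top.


cube([160, 200, 40]);
translate([0, 0, 40]) cube([160, 40, 120]);


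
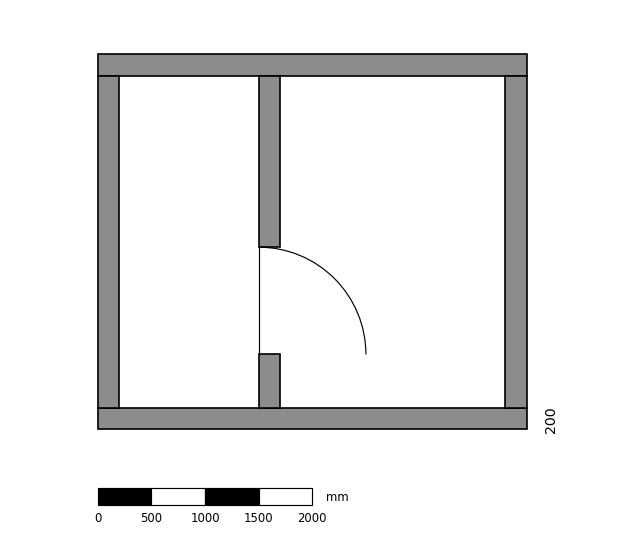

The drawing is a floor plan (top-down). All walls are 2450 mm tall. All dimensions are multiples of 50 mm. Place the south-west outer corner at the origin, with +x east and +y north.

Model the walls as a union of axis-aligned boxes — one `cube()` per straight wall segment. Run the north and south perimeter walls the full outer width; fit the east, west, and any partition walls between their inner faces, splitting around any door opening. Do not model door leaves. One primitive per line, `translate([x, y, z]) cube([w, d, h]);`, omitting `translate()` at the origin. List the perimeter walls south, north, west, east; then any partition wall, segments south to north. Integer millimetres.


cube([4000, 200, 2450]);
translate([0, 3300, 0]) cube([4000, 200, 2450]);
translate([0, 200, 0]) cube([200, 3100, 2450]);
translate([3800, 200, 0]) cube([200, 3100, 2450]);
translate([1500, 200, 0]) cube([200, 500, 2450]);
translate([1500, 1700, 0]) cube([200, 1600, 2450]);
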